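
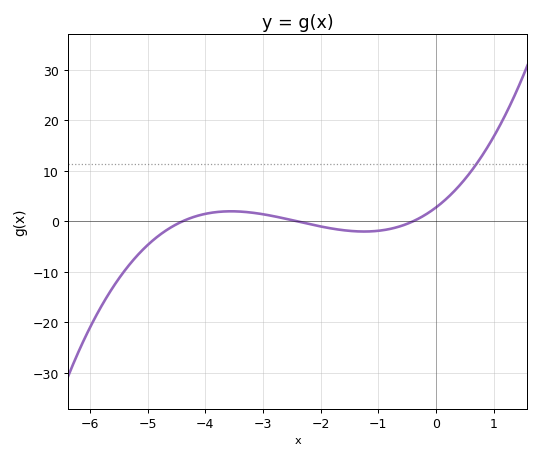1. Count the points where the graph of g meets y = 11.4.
1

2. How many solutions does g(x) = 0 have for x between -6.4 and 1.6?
3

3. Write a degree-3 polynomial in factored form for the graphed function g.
y = 0.65(x + 4.4)(x + 2.4)(x + 0.4)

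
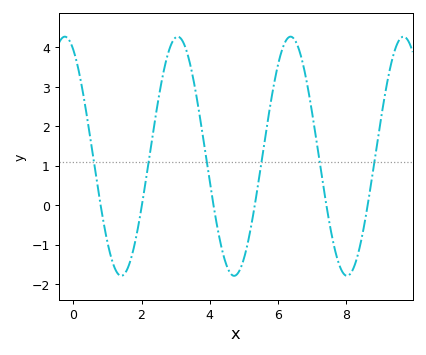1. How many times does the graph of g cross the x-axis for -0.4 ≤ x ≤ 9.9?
6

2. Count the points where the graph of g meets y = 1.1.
6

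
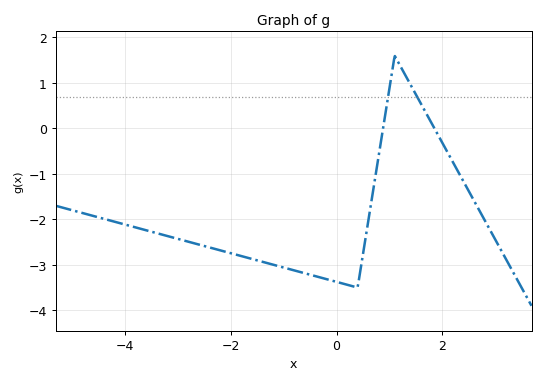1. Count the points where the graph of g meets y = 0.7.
2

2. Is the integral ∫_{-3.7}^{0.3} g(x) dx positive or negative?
negative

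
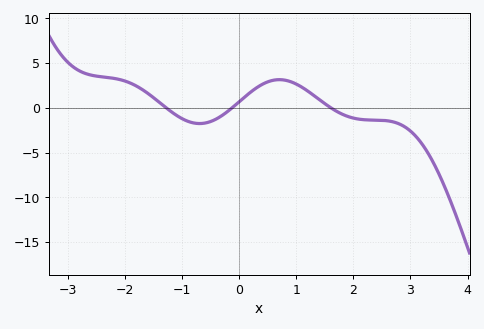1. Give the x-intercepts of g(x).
-1.28, -0.121, 1.61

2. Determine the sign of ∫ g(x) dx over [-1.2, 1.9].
positive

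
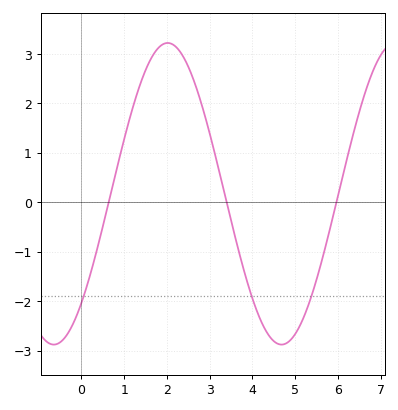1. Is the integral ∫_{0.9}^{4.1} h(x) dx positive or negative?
positive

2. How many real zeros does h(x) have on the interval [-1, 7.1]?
3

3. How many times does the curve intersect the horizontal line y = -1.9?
3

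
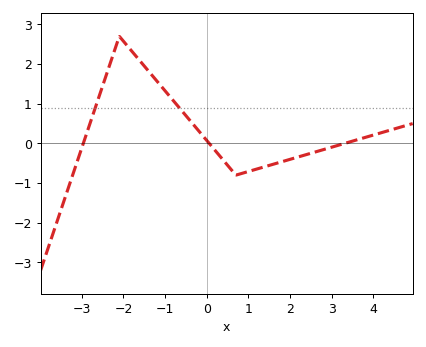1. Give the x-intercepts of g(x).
-3, 0, 3.4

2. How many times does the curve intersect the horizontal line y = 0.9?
2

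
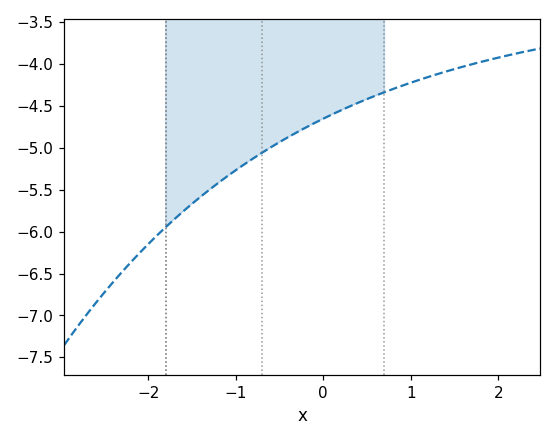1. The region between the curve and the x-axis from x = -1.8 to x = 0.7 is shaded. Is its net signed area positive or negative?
negative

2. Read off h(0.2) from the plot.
-4.55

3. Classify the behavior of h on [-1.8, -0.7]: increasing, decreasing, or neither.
increasing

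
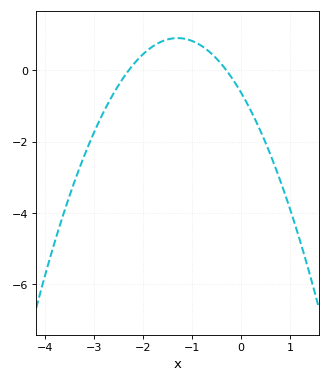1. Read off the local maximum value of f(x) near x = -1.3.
0.91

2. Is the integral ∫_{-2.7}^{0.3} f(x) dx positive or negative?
positive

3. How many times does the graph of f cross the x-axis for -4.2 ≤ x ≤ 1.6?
2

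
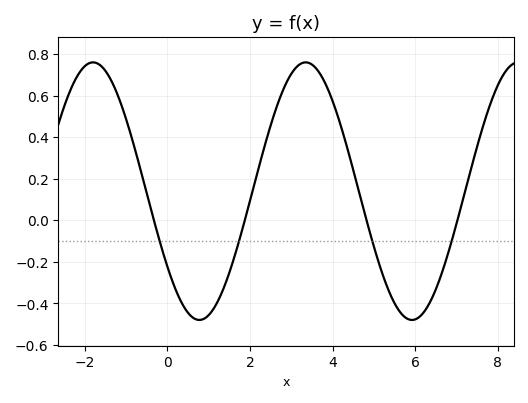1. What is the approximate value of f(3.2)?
0.75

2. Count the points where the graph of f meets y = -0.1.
4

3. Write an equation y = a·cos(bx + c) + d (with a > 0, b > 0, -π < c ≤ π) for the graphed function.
y = 0.62cos(1.22x + 2.2) + 0.14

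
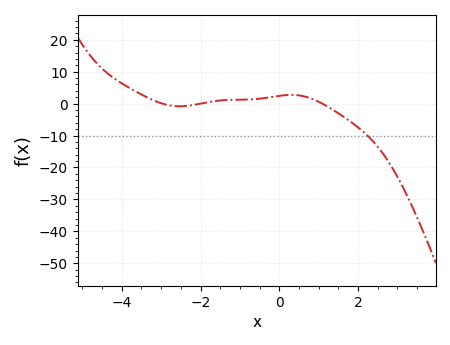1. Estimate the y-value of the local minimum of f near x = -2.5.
-0.836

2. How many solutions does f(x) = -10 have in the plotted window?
1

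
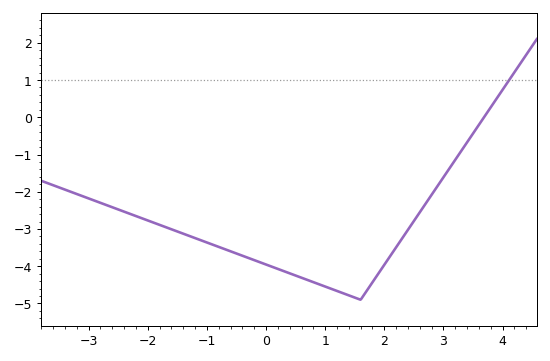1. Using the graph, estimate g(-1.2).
-3.24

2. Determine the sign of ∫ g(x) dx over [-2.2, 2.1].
negative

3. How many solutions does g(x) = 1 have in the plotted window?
1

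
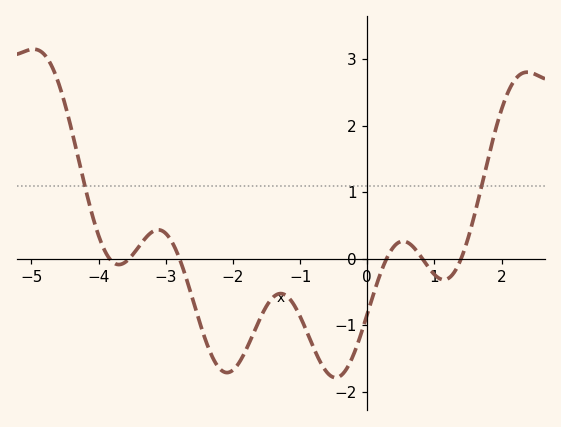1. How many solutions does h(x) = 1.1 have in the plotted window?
2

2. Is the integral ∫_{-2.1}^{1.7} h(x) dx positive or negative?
negative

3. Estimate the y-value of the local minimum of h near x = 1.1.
-0.315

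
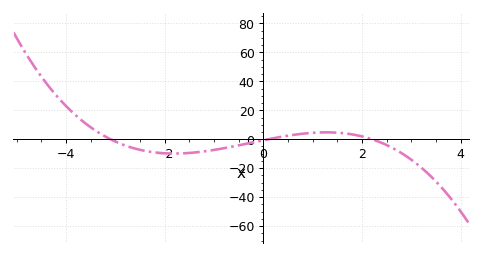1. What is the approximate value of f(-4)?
22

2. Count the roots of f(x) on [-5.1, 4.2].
3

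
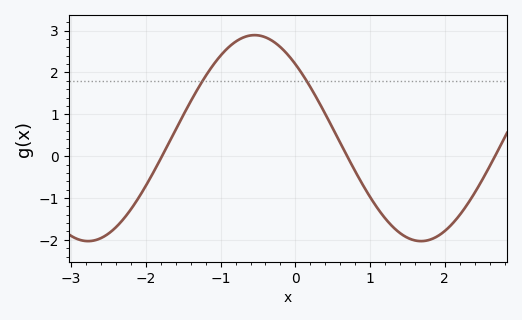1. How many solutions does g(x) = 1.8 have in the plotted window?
2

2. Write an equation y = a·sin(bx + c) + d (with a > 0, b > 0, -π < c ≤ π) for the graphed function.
y = 2.46sin(1.4x + 2.3) + 0.43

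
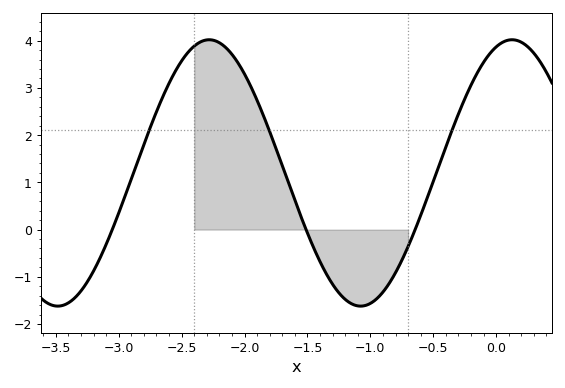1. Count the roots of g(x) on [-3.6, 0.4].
3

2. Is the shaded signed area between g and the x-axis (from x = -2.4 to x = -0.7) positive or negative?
positive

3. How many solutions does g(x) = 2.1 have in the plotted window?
3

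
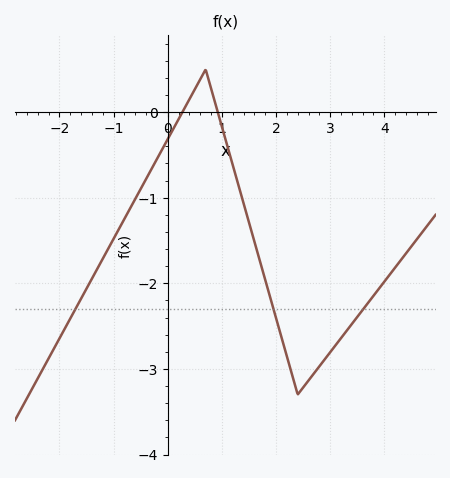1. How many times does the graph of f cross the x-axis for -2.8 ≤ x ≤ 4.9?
2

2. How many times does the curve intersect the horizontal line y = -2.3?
3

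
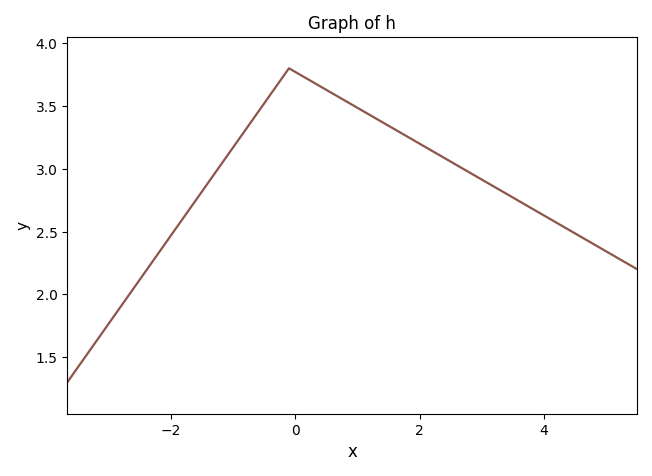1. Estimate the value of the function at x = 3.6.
2.75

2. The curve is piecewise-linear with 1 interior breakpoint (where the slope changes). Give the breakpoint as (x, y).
(-0.1, 3.8)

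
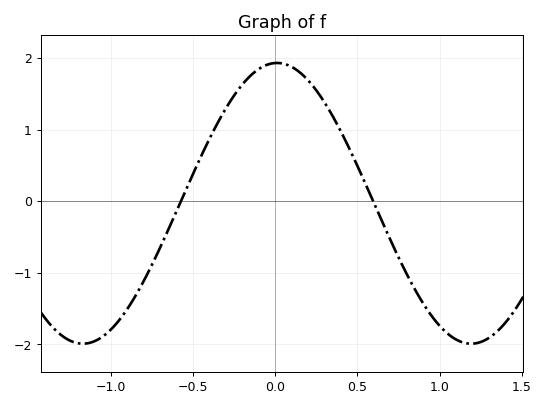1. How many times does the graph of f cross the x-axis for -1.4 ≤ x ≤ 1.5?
2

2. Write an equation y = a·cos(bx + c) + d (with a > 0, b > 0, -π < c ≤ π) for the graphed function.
y = 1.96cos(2.66x - 0.03) - 0.03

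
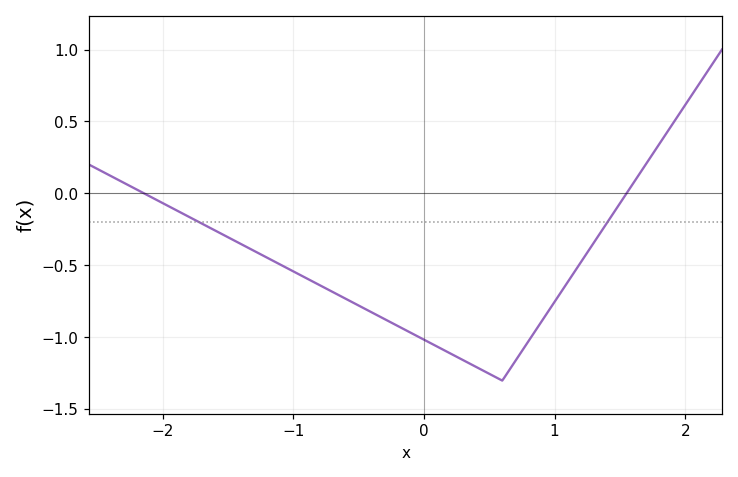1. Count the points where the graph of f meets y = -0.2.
2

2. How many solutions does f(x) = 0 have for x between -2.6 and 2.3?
2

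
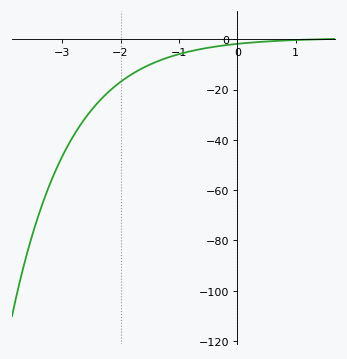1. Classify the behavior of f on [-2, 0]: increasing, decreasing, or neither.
increasing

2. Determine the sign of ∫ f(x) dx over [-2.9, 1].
negative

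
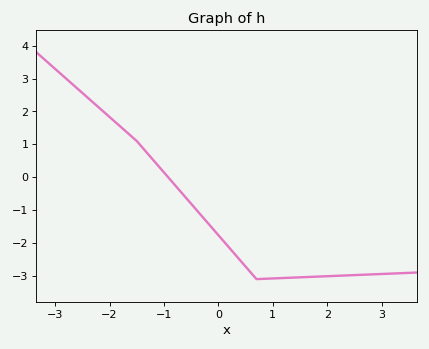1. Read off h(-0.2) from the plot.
-1.4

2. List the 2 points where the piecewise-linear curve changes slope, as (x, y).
(-1.5, 1.1); (0.7, -3.1)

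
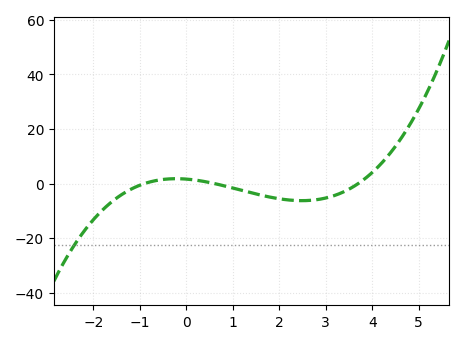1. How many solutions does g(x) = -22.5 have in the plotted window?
1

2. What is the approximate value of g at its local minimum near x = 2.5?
-6.28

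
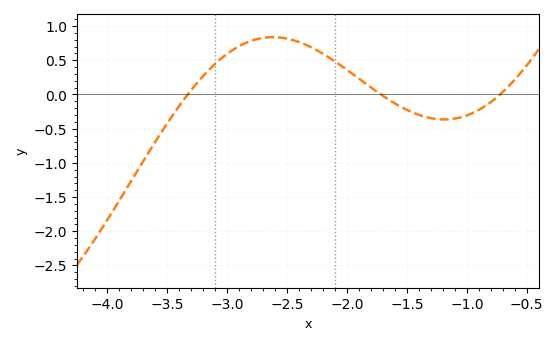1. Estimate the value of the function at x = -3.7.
-0.95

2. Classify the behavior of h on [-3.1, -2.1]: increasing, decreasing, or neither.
neither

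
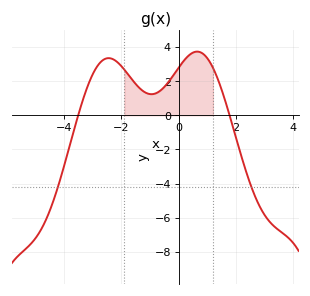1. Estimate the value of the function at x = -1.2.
1.4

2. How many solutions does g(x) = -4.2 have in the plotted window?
2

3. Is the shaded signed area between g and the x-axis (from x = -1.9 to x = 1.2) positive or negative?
positive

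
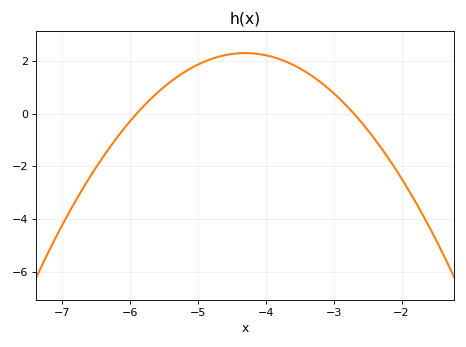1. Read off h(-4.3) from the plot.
2.4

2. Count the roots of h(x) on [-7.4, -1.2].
2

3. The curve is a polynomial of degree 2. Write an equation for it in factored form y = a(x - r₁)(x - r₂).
y = -0.9(x + 5.9)(x + 2.7)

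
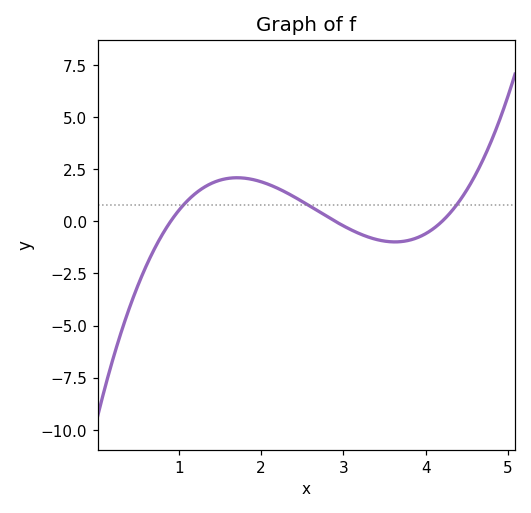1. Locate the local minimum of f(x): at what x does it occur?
3.6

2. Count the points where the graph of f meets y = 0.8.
3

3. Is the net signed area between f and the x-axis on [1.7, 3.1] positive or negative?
positive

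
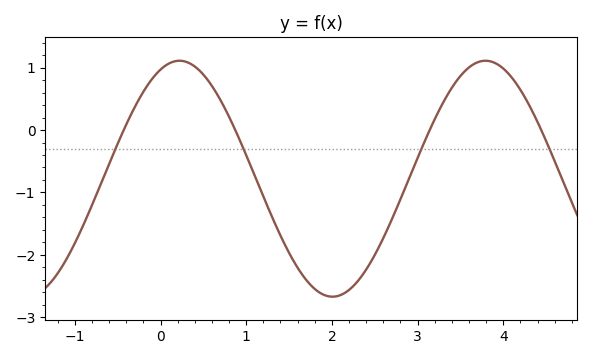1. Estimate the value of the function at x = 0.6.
0.706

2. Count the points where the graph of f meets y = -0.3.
4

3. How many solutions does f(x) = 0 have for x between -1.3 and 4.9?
4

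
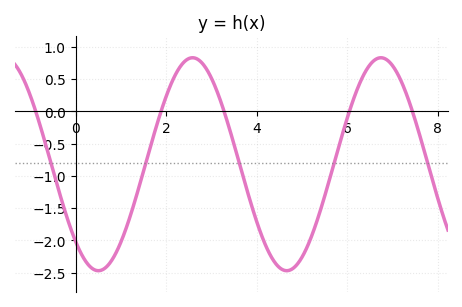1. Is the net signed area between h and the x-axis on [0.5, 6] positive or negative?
negative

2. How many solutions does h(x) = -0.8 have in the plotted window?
5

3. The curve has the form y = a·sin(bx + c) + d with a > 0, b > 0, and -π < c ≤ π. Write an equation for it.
y = 1.65sin(1.51x - 2.33) - 0.82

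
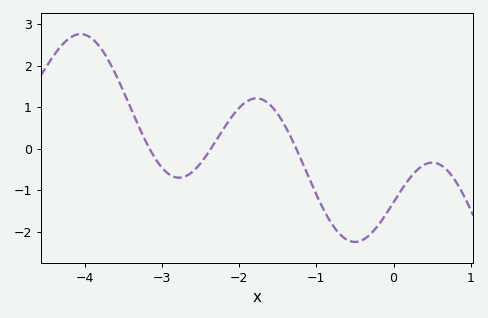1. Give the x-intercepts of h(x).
-3.16, -2.36, -1.26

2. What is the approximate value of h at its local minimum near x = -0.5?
-2.25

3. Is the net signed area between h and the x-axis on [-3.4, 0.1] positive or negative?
negative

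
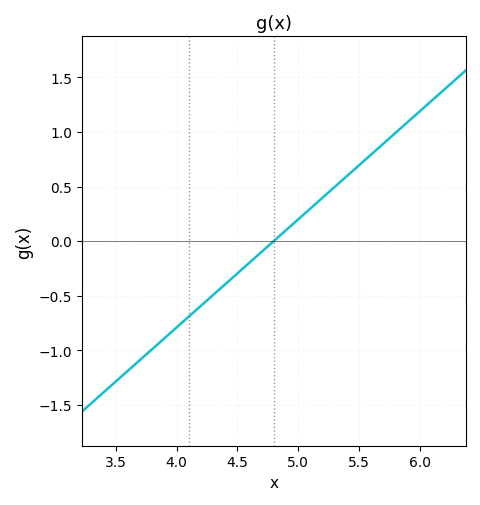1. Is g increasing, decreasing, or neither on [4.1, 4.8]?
increasing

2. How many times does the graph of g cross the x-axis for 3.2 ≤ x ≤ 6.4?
1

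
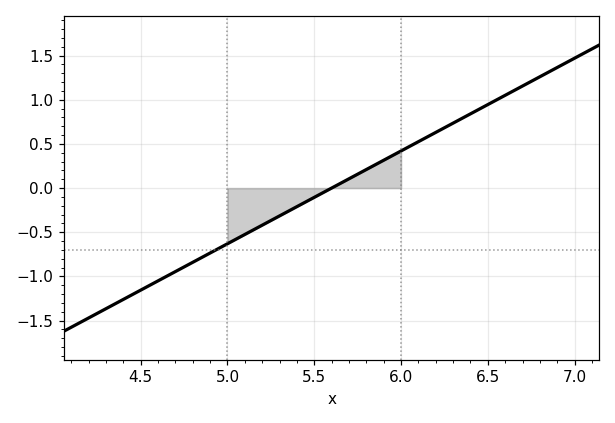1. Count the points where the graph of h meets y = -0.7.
1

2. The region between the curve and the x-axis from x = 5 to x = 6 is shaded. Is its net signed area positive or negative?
negative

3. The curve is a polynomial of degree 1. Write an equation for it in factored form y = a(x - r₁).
y = 1.05(x - 5.6)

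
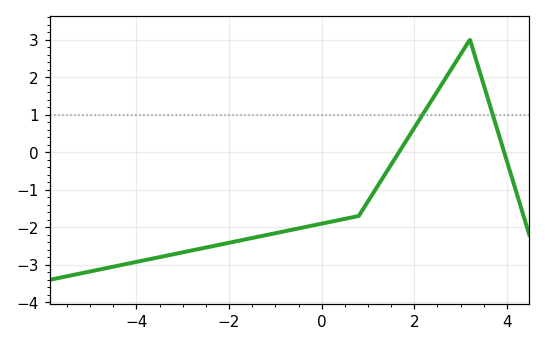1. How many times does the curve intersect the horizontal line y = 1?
2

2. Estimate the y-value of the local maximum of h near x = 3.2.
3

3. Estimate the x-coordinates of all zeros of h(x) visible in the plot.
1.67, 3.94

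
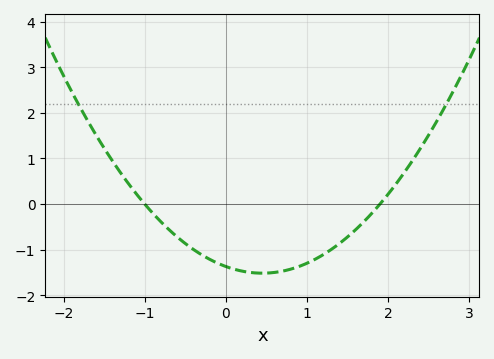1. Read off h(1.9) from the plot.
0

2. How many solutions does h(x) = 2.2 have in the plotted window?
2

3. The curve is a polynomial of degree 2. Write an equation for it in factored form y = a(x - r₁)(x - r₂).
y = 0.72(x + 1)(x - 1.9)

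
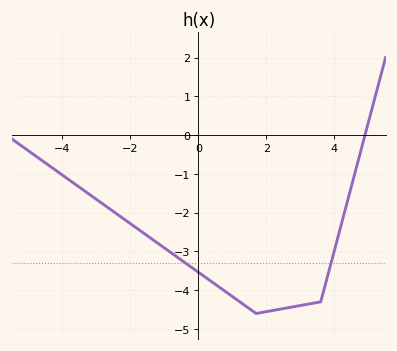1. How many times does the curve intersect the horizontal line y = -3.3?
2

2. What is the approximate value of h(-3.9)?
-1.1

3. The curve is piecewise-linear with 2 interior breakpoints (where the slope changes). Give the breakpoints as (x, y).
(1.7, -4.6); (3.6, -4.3)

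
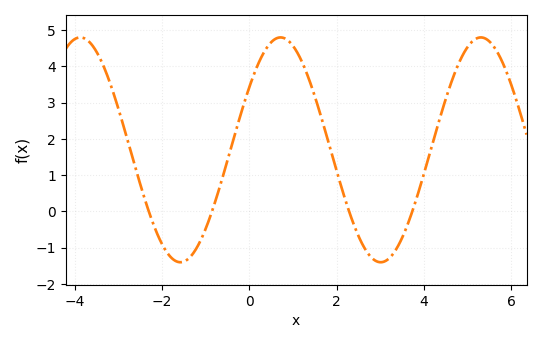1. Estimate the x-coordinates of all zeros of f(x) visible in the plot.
-2.3, -0.855, 2.28, 3.73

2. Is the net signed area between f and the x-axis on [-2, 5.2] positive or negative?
positive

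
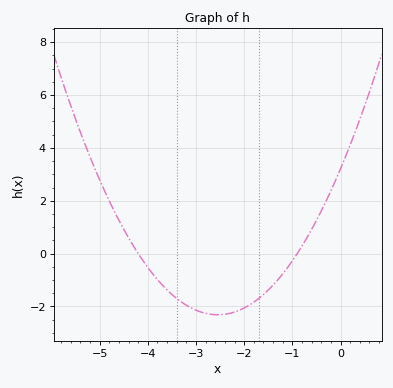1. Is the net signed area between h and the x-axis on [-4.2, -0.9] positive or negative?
negative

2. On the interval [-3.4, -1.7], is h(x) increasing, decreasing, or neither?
neither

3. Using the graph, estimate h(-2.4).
-2.29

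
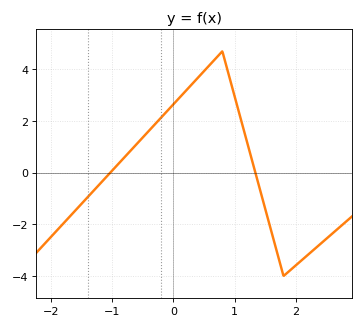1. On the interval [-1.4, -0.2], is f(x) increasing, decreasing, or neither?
increasing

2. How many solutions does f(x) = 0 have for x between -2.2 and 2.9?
2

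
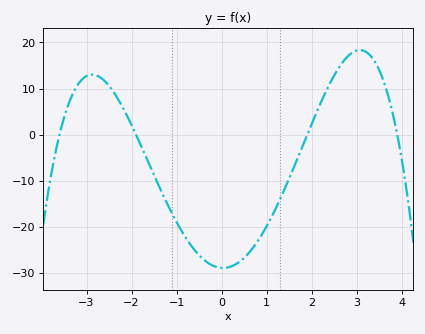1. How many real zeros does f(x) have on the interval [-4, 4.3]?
4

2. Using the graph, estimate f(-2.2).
6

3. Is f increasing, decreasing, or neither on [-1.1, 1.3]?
neither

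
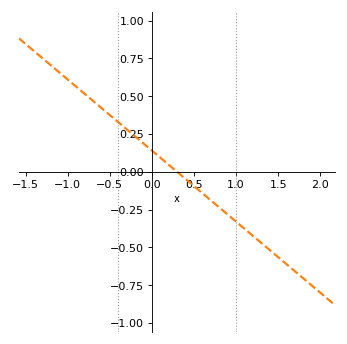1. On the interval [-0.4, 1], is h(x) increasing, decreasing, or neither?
decreasing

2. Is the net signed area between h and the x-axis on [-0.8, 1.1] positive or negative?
positive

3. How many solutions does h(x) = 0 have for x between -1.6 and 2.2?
1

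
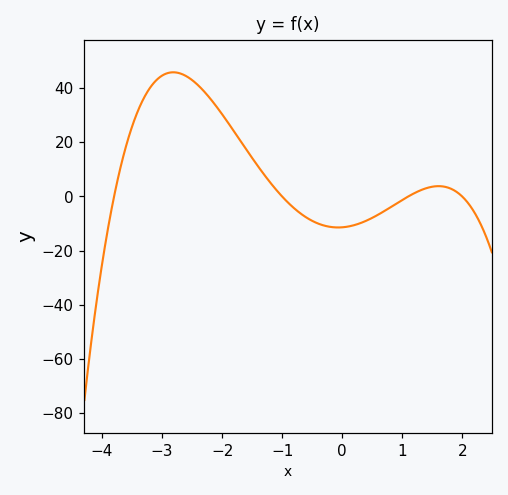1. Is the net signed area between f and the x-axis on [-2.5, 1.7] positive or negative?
positive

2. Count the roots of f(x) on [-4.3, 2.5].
4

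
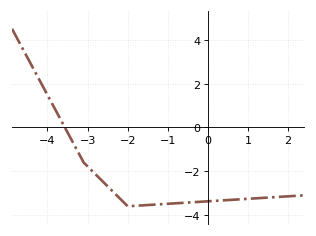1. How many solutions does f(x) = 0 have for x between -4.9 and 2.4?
1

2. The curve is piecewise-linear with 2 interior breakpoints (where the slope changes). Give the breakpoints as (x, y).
(-3.1, -1.6); (-2, -3.6)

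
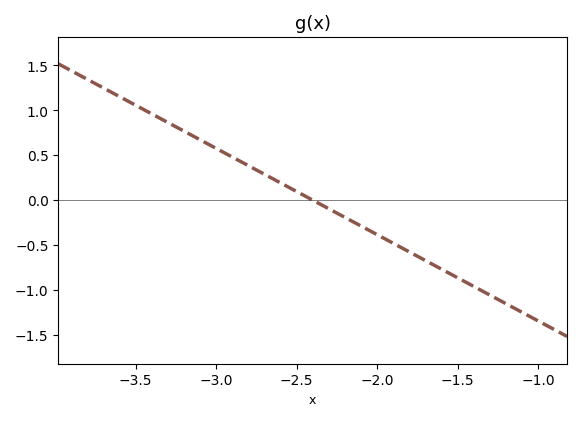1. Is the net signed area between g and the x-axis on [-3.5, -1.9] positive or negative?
positive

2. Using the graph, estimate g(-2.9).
0.48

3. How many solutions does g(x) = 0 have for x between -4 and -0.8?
1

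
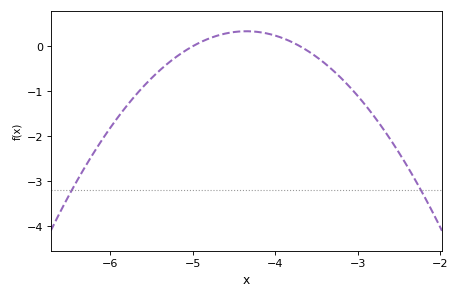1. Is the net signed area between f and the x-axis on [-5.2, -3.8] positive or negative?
positive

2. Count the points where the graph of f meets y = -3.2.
2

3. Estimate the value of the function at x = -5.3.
-0.379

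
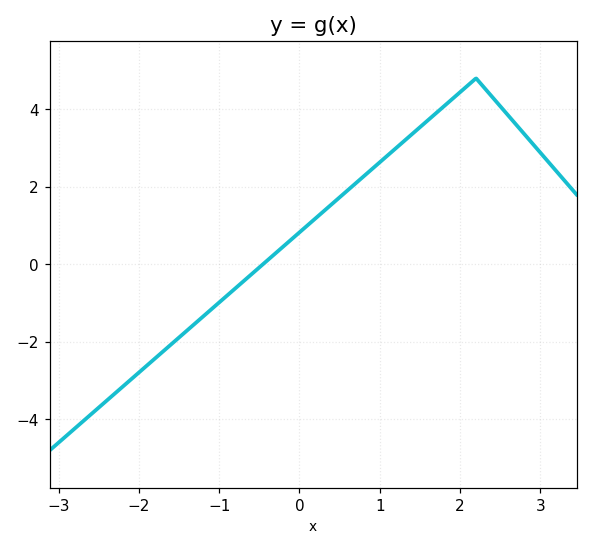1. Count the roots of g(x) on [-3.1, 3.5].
1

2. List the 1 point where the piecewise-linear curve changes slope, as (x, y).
(2.2, 4.8)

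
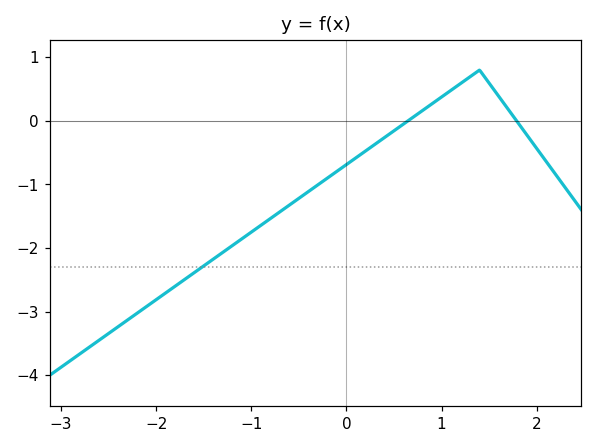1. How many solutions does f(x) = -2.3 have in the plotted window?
1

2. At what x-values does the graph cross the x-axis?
0.6, 1.8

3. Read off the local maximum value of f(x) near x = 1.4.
0.8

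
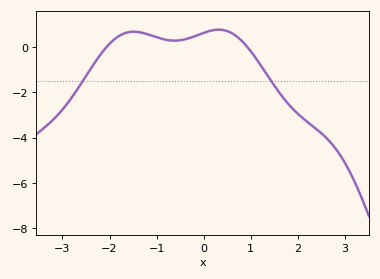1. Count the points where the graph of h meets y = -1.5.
2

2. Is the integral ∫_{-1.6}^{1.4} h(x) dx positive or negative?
positive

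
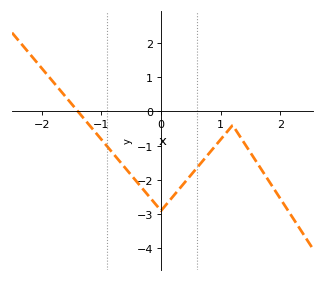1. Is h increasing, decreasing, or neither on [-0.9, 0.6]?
neither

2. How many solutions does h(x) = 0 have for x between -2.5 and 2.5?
1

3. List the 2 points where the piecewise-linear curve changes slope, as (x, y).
(0, -2.9); (1.2, -0.4)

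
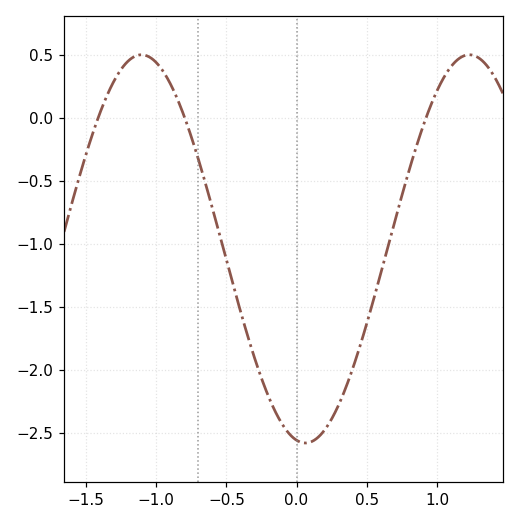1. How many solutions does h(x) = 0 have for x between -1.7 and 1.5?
3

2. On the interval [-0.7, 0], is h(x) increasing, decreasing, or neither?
decreasing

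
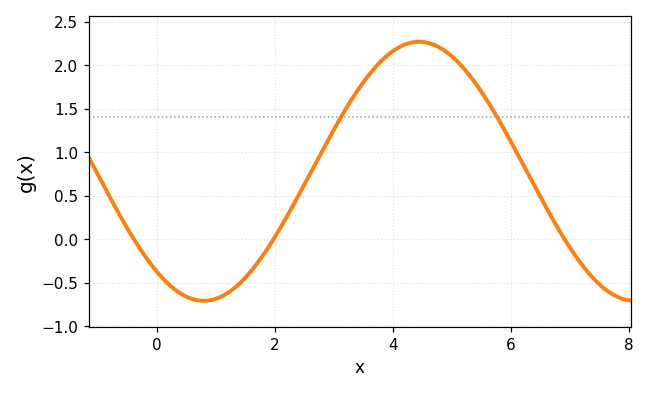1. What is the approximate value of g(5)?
2.1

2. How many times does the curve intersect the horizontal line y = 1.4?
2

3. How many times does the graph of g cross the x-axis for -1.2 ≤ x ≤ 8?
3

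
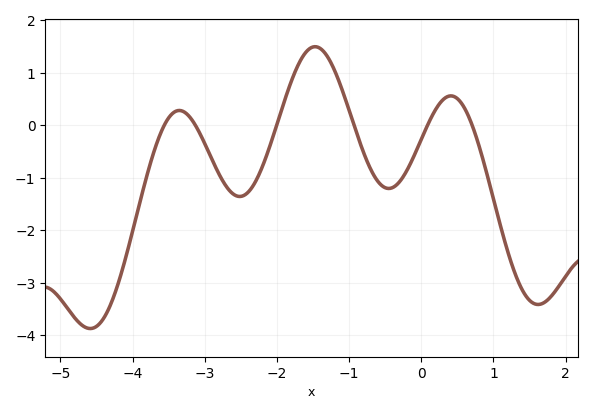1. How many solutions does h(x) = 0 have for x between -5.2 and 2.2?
6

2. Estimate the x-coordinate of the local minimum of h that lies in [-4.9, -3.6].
-4.59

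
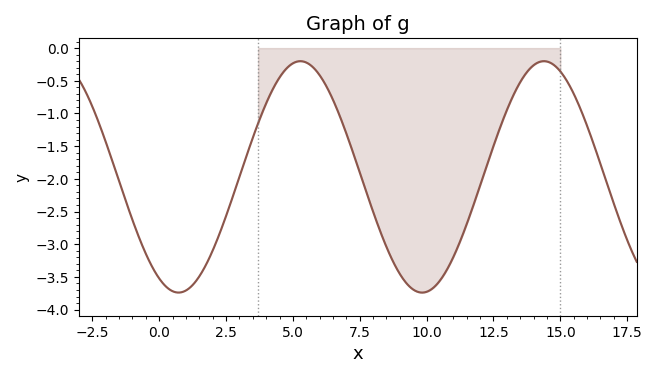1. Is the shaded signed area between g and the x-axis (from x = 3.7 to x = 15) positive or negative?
negative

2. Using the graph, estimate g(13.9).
-0.3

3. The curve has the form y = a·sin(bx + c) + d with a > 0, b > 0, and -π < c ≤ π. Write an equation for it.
y = 1.77sin(0.69x - 2.1) - 1.97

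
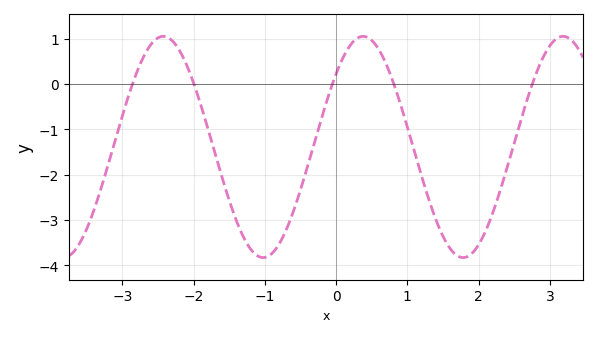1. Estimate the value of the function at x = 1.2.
-2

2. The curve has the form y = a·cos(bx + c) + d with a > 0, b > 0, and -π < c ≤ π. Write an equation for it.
y = 2.44cos(2.2x - 0.85) - 1.39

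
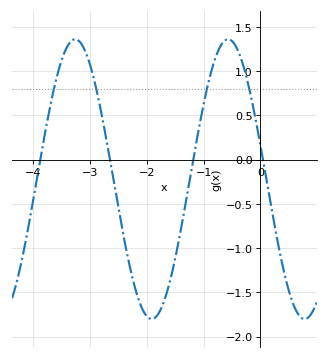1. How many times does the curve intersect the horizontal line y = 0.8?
4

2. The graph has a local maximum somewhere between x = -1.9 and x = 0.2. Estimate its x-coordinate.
-0.567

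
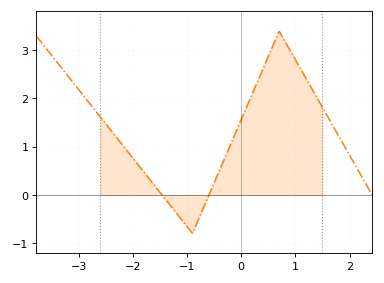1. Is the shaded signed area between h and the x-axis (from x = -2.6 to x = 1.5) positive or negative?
positive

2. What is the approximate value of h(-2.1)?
0.905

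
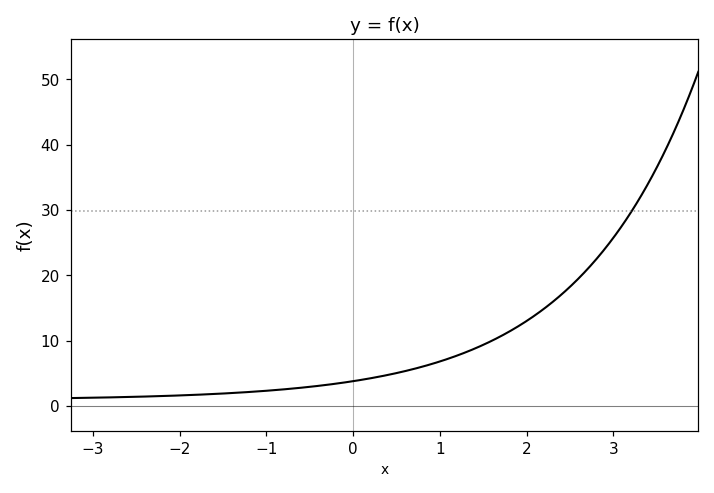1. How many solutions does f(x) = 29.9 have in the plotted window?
1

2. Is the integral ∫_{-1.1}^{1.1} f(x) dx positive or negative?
positive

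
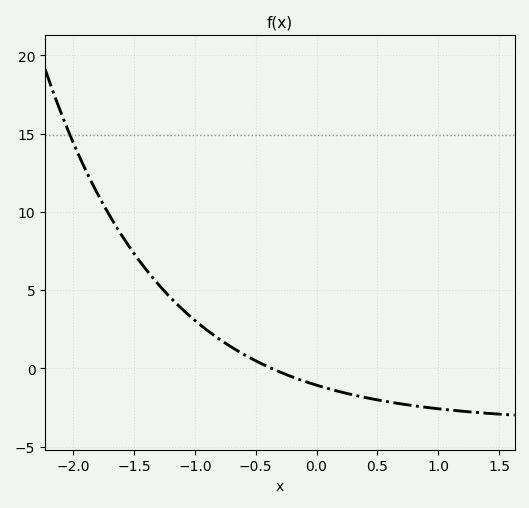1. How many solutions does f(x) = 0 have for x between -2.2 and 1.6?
1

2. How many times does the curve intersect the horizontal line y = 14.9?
1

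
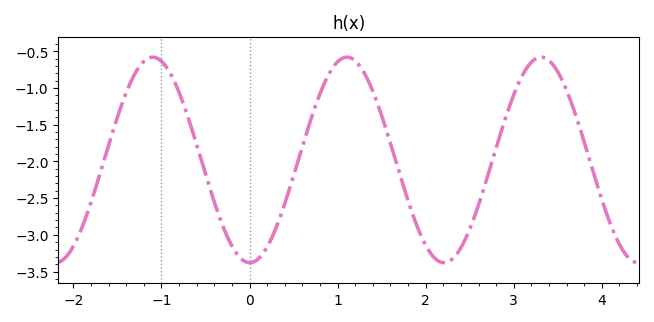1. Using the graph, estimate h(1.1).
-0.58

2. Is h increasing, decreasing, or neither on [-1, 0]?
decreasing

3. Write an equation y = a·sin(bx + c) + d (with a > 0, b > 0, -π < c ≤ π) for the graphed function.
y = 1.4sin(2.85x - 1.58) - 1.98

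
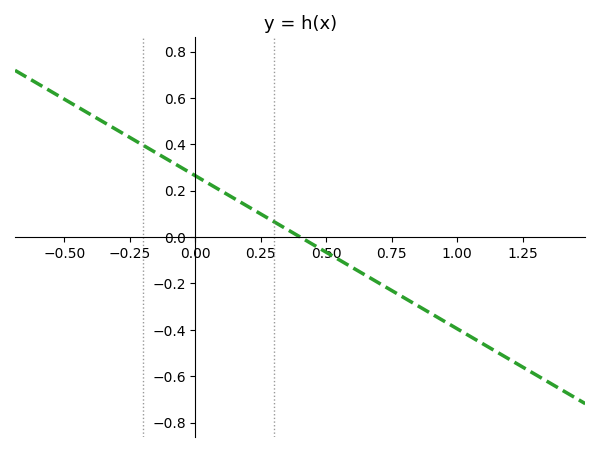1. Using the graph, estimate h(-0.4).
0.528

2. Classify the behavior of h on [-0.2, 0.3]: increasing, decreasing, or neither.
decreasing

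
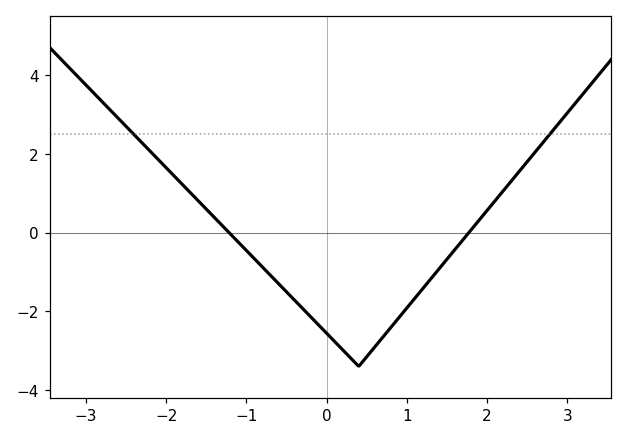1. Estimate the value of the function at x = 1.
-1.91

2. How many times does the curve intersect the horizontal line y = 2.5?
2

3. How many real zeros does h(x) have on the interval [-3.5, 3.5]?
2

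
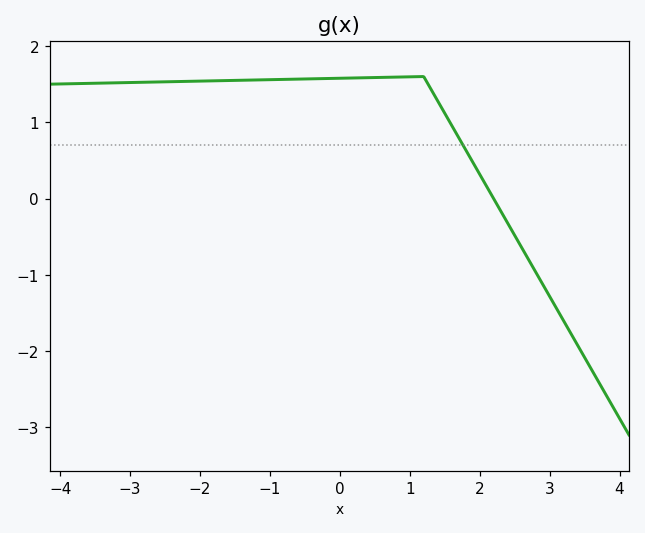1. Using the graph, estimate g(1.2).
1.6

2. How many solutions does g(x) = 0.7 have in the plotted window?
1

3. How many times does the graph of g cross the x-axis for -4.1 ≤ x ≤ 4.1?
1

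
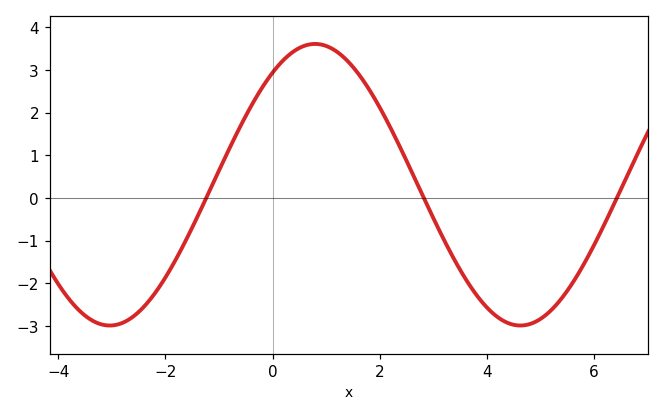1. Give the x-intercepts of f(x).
-1.2, 2.8, 6.4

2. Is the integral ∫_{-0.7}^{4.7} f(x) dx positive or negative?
positive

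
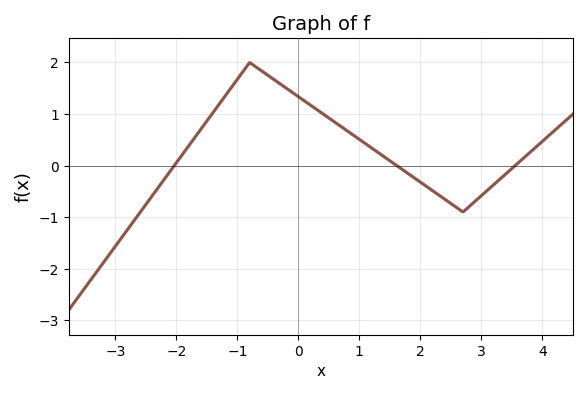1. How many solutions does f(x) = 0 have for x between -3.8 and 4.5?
3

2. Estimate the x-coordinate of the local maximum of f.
-0.801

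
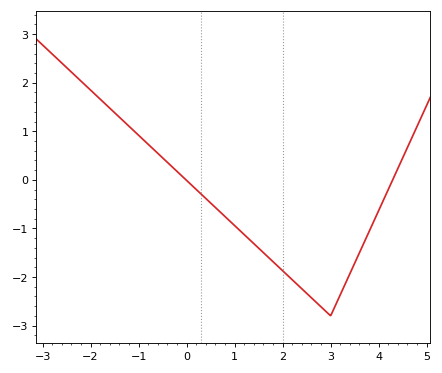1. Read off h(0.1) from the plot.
-0.104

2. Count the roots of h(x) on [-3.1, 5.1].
2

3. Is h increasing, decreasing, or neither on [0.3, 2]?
decreasing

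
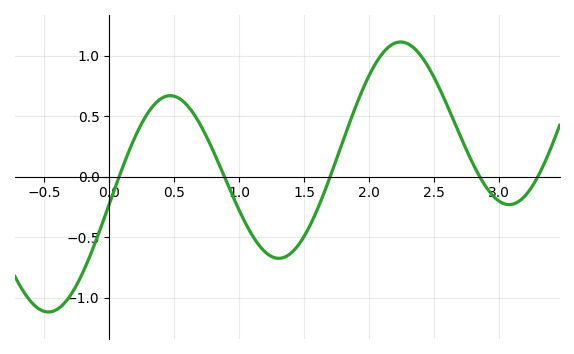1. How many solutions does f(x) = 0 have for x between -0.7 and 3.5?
5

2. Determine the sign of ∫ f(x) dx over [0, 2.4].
positive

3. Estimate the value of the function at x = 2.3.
1.1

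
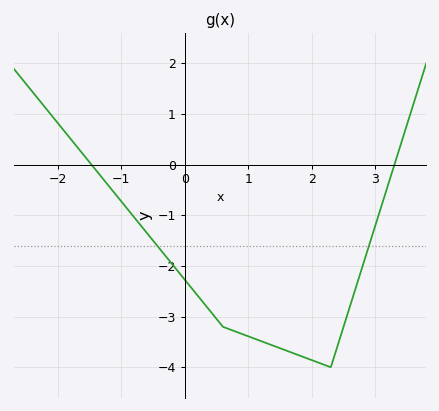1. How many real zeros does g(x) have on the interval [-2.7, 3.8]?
2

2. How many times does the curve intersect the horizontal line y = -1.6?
2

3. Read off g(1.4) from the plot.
-3.58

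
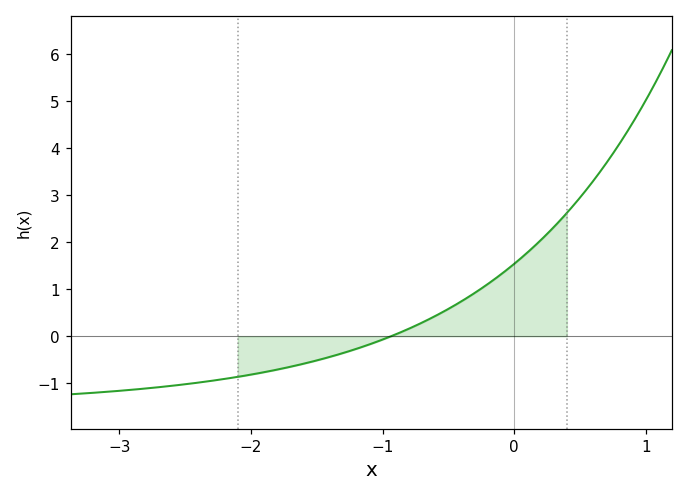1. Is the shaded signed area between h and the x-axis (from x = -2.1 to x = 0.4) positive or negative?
positive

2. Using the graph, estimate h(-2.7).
-1.08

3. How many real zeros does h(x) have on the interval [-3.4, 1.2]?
1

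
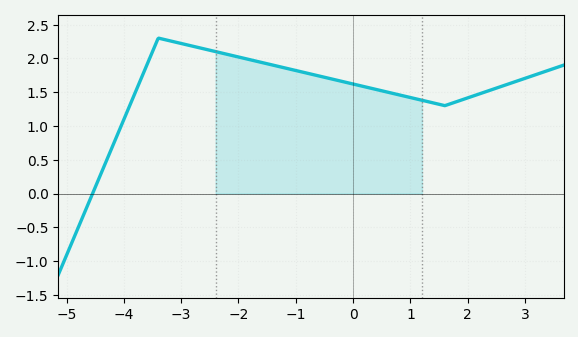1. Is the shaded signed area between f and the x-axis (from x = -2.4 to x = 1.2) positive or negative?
positive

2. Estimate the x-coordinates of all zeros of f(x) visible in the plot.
-4.6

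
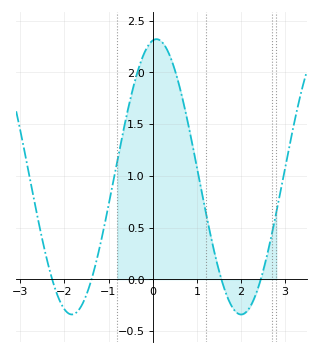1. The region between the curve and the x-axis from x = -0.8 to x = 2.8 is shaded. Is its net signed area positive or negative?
positive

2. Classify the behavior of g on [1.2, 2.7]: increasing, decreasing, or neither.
neither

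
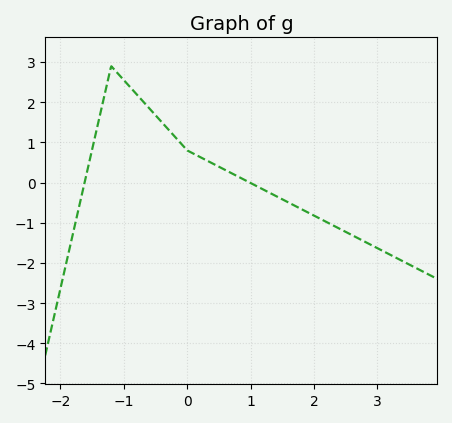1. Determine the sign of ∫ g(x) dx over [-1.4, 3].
positive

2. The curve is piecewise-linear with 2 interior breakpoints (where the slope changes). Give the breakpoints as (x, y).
(-1.2, 2.9); (0, 0.8)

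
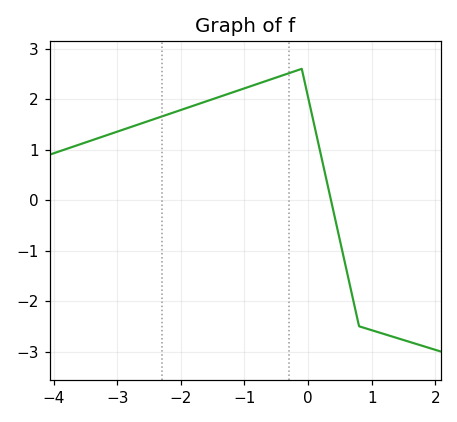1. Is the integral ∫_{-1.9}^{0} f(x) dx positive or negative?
positive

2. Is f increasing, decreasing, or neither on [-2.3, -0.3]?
increasing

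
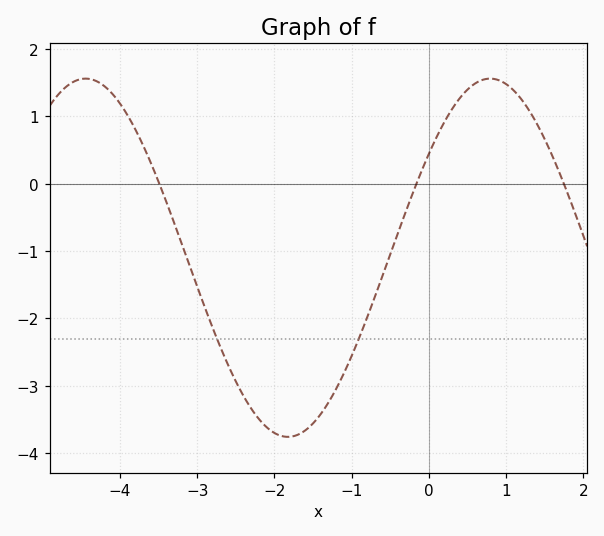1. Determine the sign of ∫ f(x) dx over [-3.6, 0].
negative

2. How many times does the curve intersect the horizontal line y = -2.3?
2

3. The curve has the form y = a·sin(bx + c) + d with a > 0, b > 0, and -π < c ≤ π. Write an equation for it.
y = 2.66sin(1.2x + 0.62) - 1.1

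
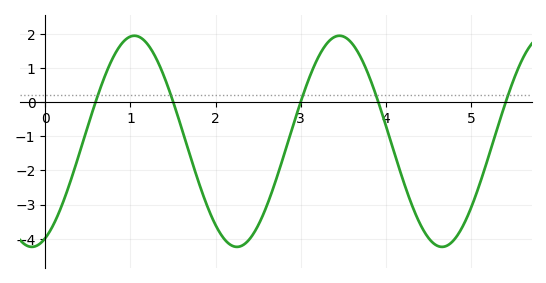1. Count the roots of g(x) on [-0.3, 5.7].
5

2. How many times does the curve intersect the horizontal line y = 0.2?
5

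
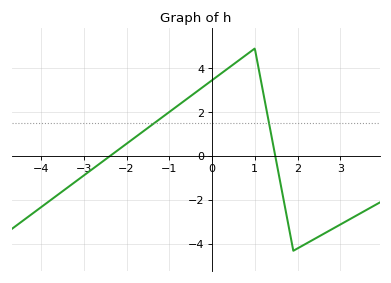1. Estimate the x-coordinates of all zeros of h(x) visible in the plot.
-2.39, 1.48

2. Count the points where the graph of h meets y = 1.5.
2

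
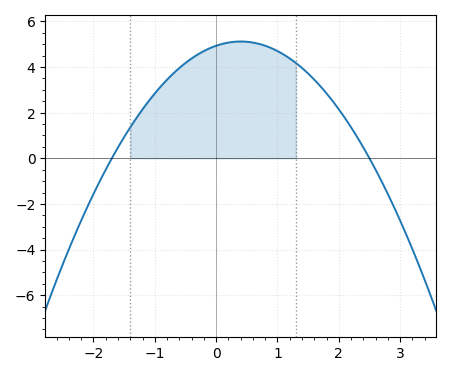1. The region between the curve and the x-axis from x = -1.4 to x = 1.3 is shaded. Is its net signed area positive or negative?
positive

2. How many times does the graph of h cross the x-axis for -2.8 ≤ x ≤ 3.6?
2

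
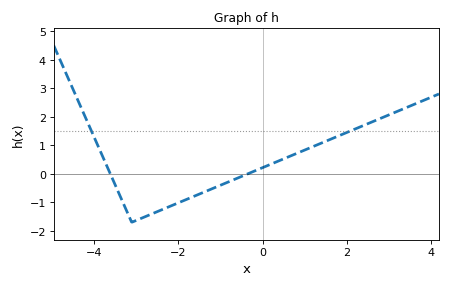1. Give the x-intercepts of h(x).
-3.61, -0.35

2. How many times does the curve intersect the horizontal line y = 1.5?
2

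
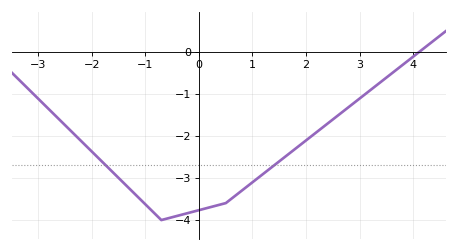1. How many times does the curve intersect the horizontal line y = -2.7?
2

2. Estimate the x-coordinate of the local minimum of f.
-0.699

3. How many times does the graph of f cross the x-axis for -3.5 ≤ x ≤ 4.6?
1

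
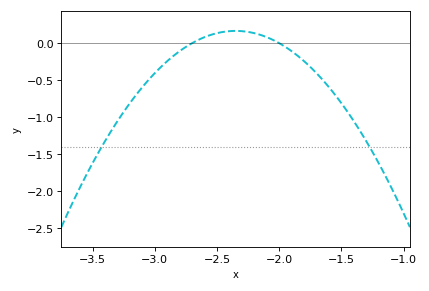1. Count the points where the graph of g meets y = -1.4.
2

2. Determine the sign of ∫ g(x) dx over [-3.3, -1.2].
negative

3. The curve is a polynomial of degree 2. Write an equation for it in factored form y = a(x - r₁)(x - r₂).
y = -1.35(x + 2.7)(x + 2)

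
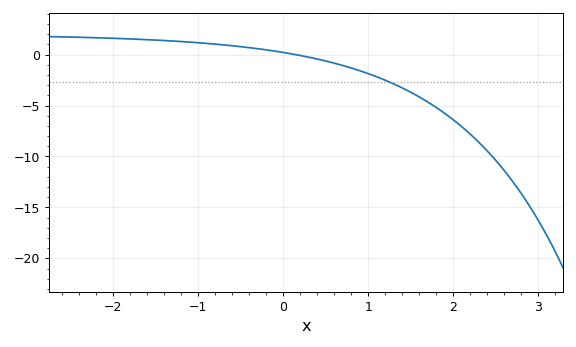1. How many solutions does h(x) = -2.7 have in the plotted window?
1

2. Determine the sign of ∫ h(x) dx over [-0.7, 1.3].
negative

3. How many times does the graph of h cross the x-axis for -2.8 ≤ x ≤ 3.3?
1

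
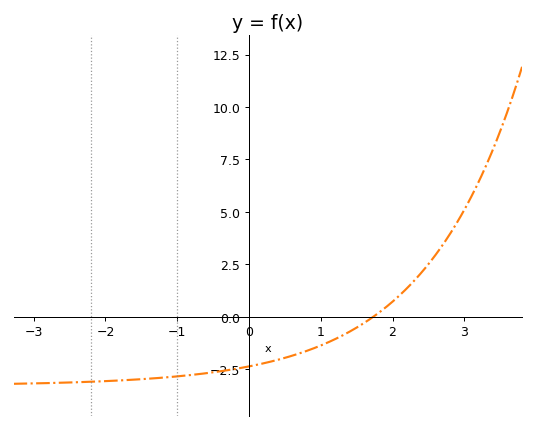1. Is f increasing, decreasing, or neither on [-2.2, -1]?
increasing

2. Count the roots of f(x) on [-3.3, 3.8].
1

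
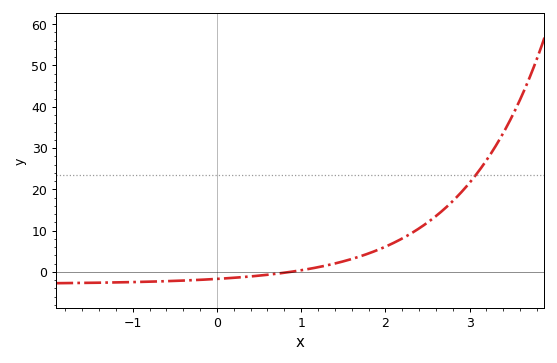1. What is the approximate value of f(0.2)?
-1.41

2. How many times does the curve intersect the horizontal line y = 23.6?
1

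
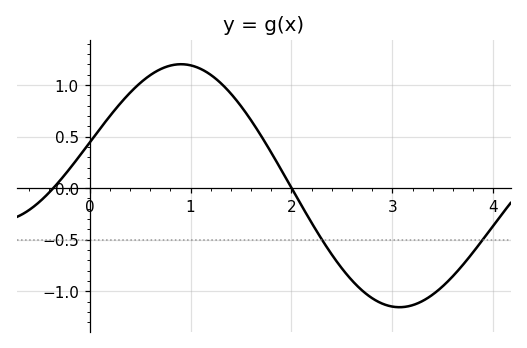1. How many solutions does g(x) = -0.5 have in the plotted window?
2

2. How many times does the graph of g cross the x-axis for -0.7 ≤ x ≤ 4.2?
2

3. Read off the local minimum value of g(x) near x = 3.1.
-1.15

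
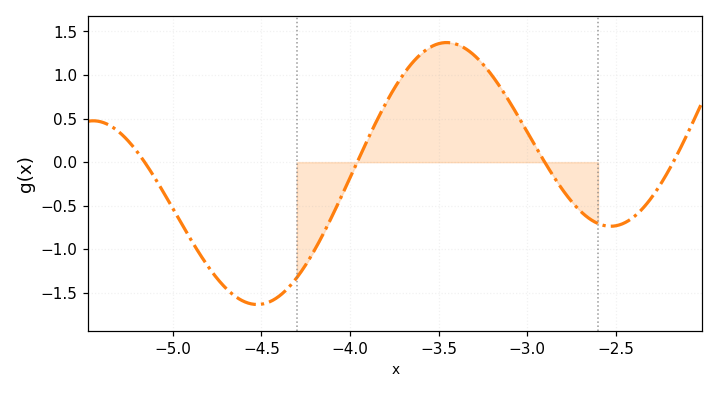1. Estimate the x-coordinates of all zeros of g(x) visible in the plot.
-5.16, -3.96, -2.9, -2.18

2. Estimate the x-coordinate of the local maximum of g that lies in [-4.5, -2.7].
-3.46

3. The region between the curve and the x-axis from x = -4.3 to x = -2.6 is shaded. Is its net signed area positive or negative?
positive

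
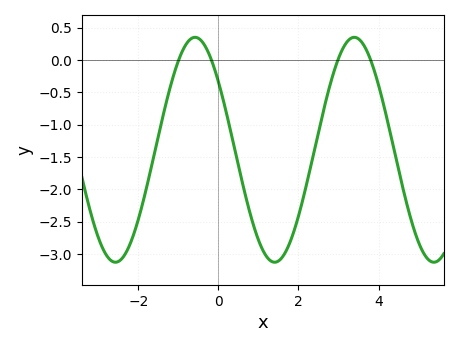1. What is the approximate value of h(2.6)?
-0.847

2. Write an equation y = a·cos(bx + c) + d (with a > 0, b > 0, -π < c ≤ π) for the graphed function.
y = 1.74cos(1.58x + 0.922) - 1.39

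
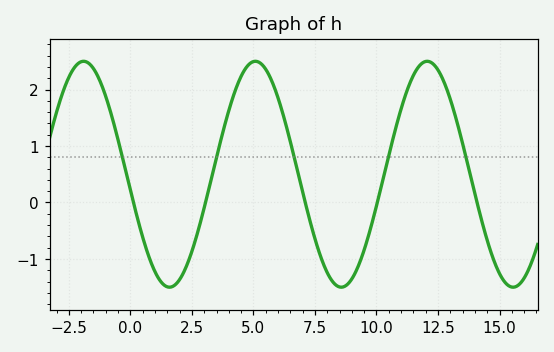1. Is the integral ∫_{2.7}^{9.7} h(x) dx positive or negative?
positive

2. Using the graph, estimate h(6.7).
0.7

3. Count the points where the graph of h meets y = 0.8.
5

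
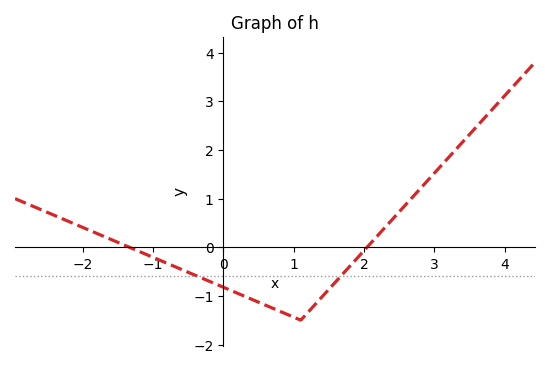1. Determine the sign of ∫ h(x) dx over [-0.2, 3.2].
negative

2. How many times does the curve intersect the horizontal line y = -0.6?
2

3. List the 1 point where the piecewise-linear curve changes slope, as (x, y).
(1.1, -1.5)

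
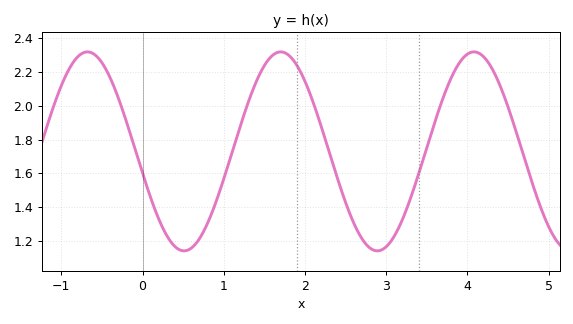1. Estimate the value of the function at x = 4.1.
2.32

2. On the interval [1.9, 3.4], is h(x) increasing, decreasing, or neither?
neither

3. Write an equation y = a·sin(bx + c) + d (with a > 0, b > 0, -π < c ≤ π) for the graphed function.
y = 0.59sin(2.64x - 2.92) + 1.73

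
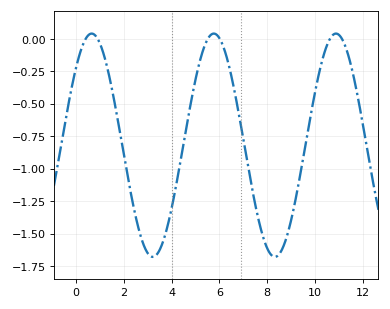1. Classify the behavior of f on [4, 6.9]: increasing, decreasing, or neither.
neither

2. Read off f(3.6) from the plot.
-1.58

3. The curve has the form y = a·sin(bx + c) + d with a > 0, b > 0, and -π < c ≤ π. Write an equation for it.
y = 0.86sin(1.2x + 0.76) - 0.82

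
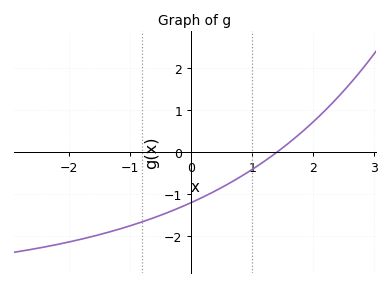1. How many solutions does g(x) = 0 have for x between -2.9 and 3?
1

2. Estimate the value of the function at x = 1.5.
0.1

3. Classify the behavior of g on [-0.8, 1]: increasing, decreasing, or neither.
increasing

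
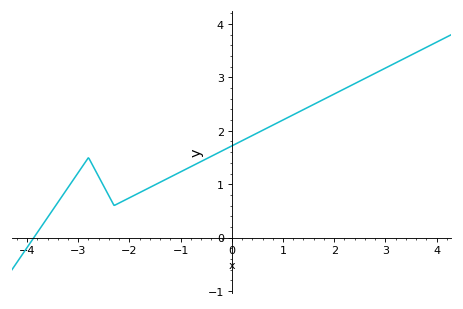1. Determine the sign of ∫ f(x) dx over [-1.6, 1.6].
positive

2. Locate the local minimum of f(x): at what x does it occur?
-2.3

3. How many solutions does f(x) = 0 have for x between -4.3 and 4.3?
1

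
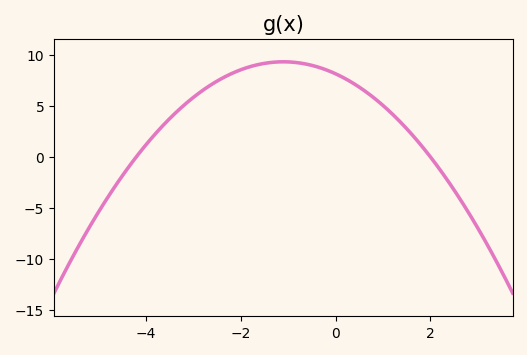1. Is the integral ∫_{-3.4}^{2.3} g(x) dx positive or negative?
positive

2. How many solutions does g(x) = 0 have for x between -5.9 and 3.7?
2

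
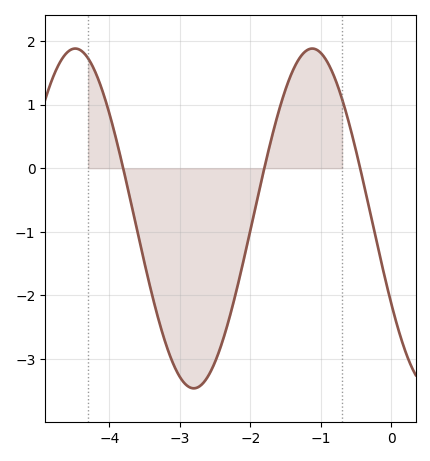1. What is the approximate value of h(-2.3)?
-2.36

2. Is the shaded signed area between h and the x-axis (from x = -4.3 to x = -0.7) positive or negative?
negative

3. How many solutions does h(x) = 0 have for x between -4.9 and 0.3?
3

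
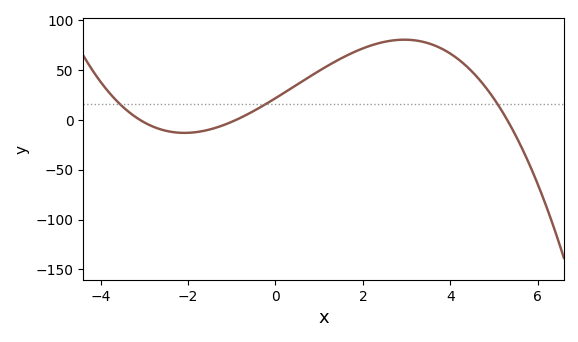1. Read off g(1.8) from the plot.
68.1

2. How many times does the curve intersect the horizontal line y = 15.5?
3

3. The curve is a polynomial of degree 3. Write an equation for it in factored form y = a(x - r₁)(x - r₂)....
y = -1.47(x + 3.1)(x + 0.9)(x - 5.3)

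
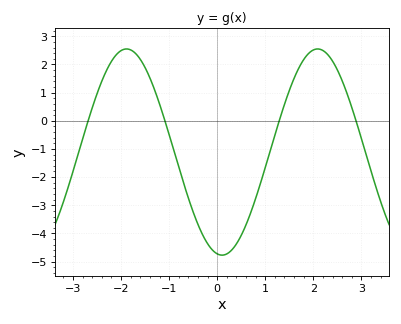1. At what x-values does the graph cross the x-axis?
-2.7, -1.1, 1.3, 2.9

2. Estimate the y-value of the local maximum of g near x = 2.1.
2.5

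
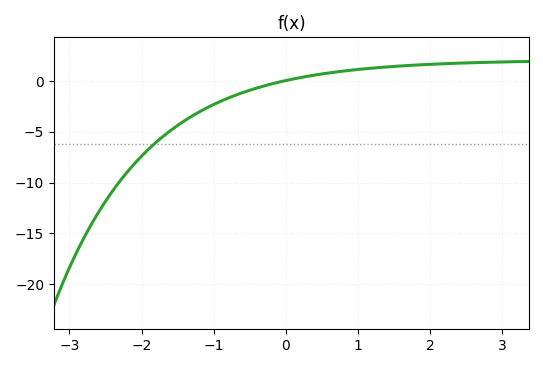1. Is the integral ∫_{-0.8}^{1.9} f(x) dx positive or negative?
positive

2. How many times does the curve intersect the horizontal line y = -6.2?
1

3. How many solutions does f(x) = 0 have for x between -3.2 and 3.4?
1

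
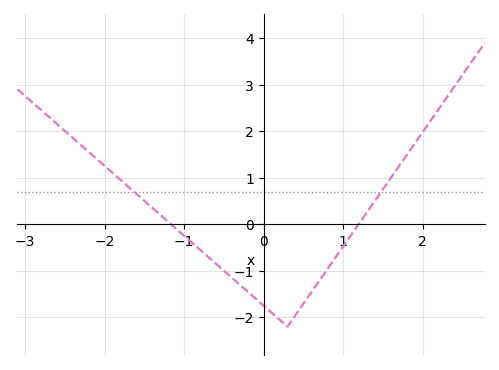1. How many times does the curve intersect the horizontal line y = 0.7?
2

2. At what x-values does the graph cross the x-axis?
-1.17, 1.2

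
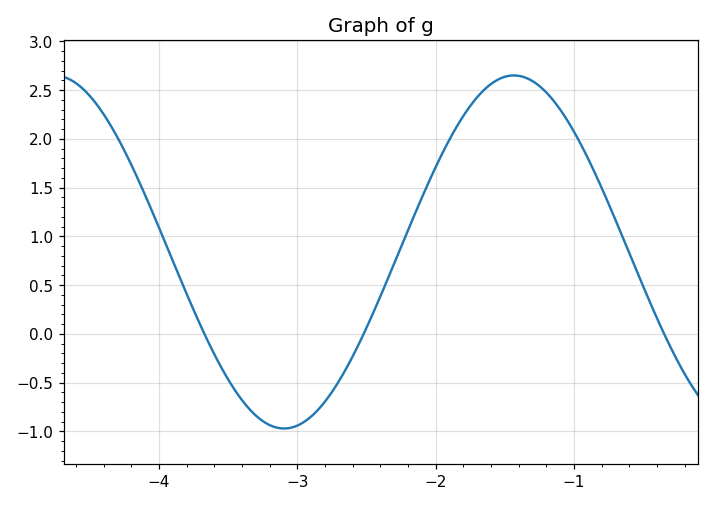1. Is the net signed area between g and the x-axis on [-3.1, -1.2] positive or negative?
positive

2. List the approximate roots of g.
-3.7, -2.5, -0.3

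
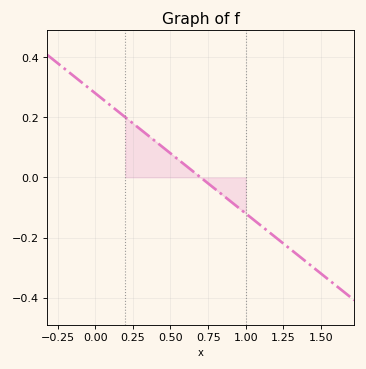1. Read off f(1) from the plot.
-0.12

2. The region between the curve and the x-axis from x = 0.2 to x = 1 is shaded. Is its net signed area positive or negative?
positive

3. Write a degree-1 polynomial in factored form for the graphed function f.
y = -0.4(x - 0.7)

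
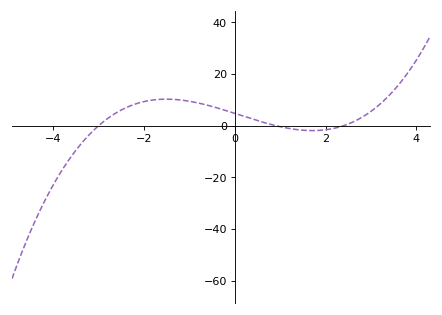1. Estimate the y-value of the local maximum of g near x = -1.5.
10.2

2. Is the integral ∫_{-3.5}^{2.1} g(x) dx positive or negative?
positive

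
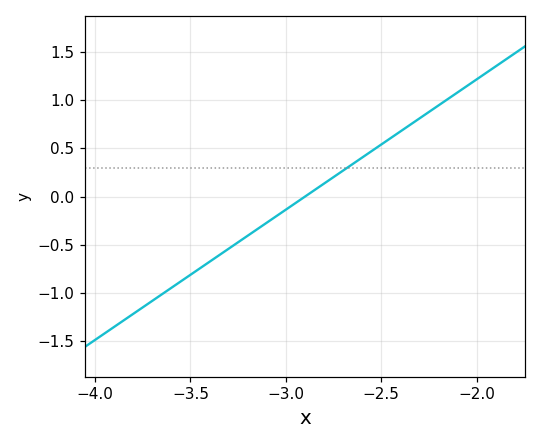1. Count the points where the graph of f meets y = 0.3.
1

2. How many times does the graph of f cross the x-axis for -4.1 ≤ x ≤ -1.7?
1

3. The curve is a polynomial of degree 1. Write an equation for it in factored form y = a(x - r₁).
y = 1.35(x + 2.9)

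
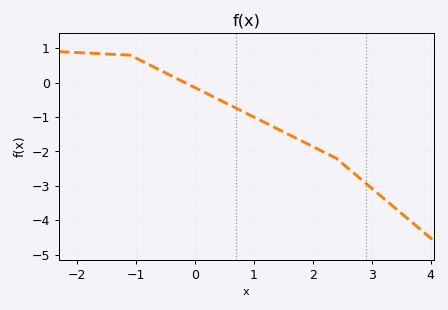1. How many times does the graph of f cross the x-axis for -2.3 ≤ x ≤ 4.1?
1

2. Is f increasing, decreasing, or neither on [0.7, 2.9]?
decreasing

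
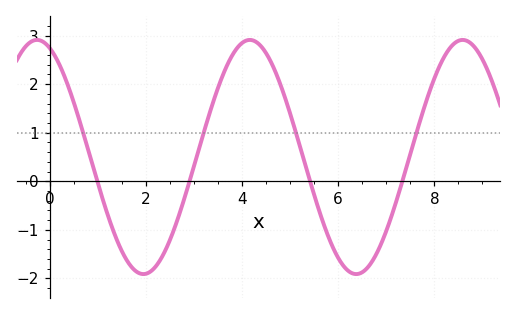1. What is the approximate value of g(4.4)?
2.8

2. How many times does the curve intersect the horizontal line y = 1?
4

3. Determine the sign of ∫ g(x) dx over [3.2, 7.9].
positive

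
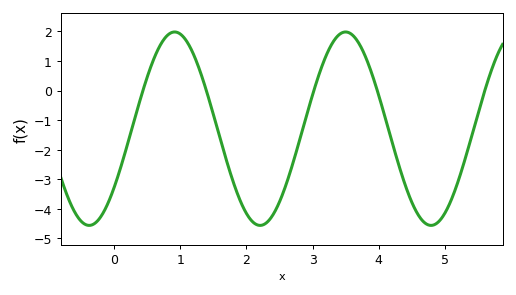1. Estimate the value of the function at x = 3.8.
1.15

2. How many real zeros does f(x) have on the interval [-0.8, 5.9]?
5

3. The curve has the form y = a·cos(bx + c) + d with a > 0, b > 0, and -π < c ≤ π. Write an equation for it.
y = 3.27cos(2.43x - 2.22) - 1.29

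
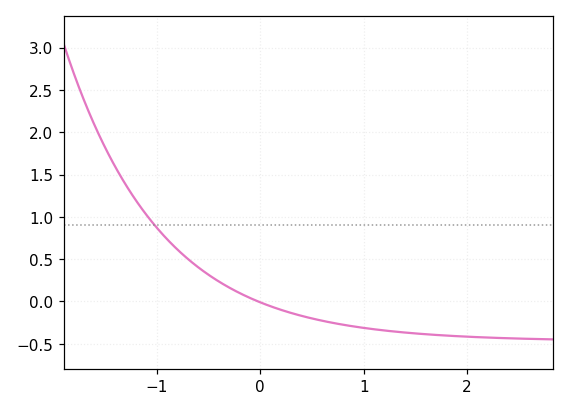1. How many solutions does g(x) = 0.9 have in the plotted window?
1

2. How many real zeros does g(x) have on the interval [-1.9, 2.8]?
1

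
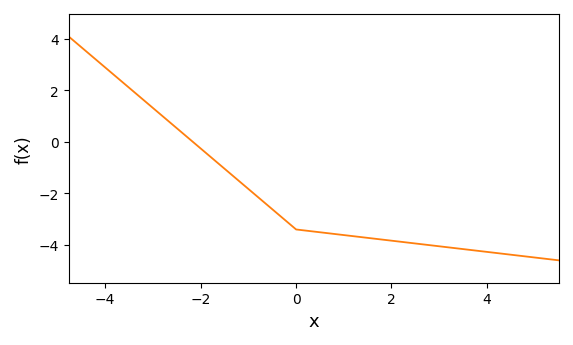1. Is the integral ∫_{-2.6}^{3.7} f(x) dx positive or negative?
negative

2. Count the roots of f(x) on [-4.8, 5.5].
1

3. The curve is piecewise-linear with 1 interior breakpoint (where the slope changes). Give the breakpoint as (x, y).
(0, -3.4)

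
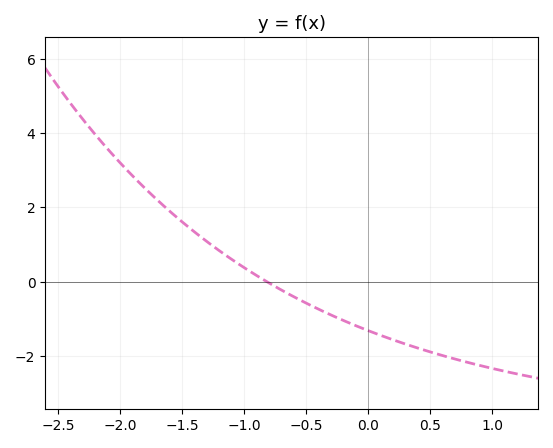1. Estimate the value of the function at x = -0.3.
-0.898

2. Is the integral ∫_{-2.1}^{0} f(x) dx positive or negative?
positive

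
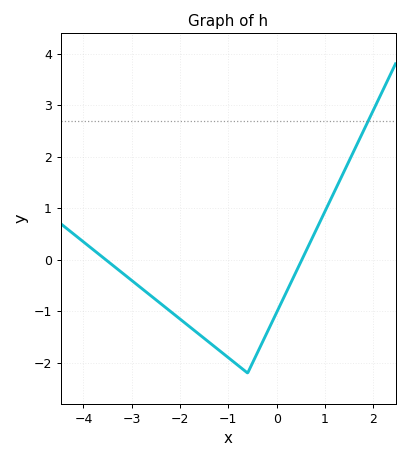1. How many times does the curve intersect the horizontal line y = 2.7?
1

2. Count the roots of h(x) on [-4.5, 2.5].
2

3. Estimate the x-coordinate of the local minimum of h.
-0.6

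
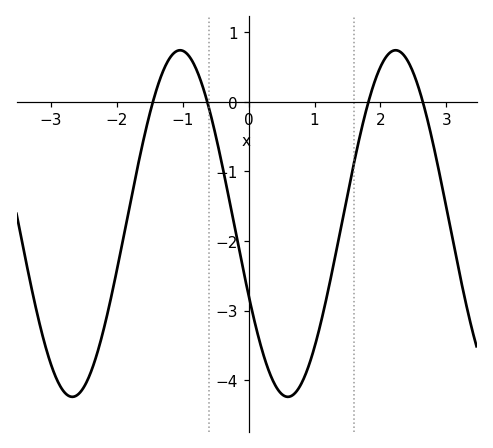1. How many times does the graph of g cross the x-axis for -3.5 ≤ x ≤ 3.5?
4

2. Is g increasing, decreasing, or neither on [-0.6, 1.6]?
neither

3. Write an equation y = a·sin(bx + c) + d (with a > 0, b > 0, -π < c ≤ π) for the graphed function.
y = 2.49sin(1.9x - 2.7) - 1.75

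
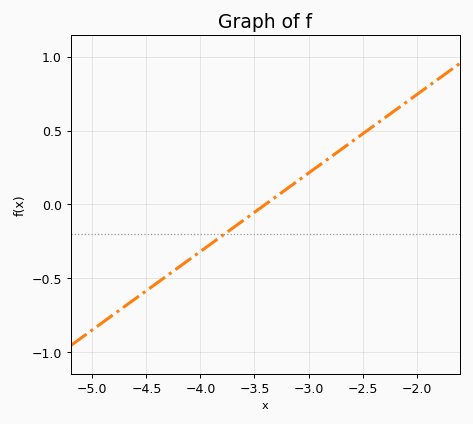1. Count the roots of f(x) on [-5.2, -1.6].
1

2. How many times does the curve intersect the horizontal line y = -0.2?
1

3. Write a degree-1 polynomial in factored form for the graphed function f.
y = 0.53(x + 3.4)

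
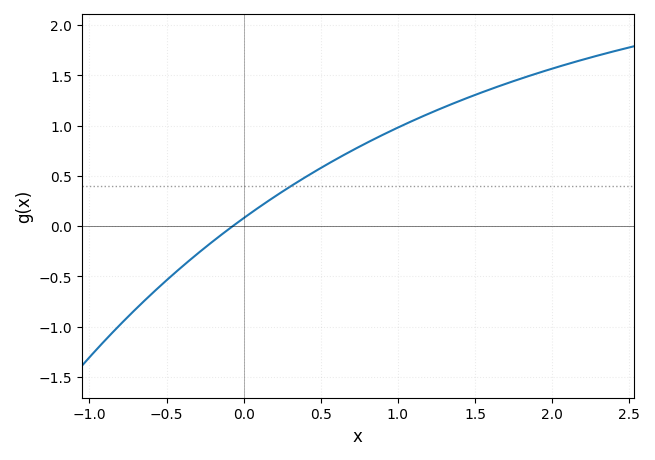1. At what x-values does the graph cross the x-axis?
-0.05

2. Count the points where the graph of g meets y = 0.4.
1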